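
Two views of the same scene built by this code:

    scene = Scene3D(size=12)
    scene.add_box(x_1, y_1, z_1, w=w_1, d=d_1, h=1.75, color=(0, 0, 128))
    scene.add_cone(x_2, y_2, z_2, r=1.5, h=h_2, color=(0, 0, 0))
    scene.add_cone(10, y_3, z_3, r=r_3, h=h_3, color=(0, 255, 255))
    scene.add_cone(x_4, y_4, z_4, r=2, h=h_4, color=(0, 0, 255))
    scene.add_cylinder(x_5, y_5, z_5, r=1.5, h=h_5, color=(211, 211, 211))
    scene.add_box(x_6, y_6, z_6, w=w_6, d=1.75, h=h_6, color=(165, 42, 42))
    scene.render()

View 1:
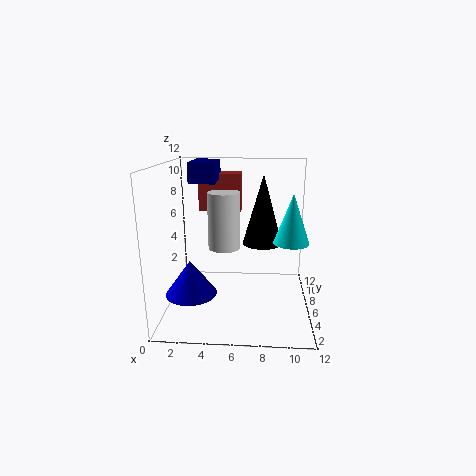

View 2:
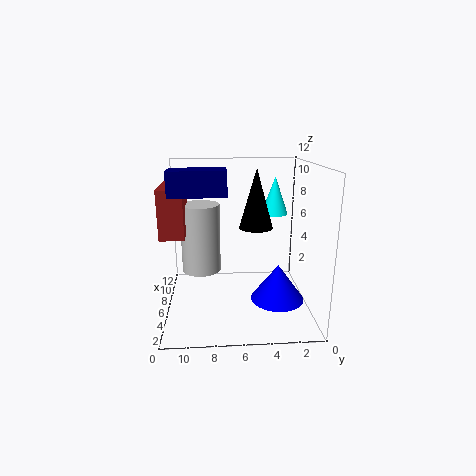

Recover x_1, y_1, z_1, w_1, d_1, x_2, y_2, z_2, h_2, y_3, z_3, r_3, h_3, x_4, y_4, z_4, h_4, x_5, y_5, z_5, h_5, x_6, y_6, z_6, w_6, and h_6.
x_1 = 1.75, y_1 = 7, z_1 = 10.25, w_1 = 2.25, d_1 = 4, x_2 = 8, y_2 = 4.25, z_2 = 6.25, h_2 = 5.25, y_3 = 2.25, z_3 = 7, r_3 = 1.25, h_3 = 3.5, x_4 = 2.5, y_4 = 3.25, z_4 = 2.25, h_4 = 2.75, x_5 = 4.5, y_5 = 9, z_5 = 4, h_5 = 5.25, x_6 = 2, y_6 = 10, z_6 = 7.25, w_6 = 4, h_6 = 3.5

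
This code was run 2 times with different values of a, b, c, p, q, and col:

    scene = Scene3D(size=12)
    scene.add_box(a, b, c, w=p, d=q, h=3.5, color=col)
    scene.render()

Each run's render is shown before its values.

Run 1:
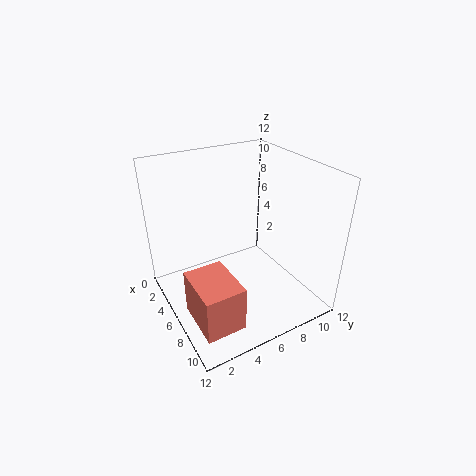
a = 7.5, b = 0.5, c = 2, p = 4, q = 3, col = 'salmon'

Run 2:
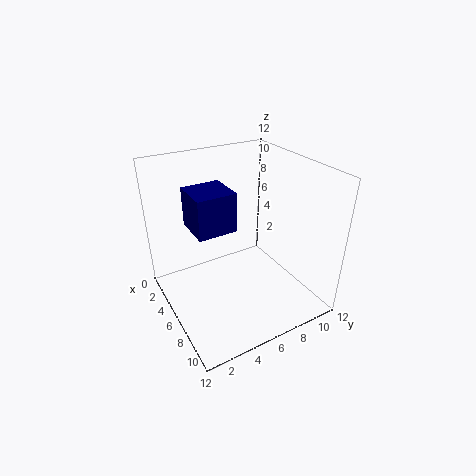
a = 1.5, b = 3, c = 6, p = 3.5, q = 3.5, col = 'navy'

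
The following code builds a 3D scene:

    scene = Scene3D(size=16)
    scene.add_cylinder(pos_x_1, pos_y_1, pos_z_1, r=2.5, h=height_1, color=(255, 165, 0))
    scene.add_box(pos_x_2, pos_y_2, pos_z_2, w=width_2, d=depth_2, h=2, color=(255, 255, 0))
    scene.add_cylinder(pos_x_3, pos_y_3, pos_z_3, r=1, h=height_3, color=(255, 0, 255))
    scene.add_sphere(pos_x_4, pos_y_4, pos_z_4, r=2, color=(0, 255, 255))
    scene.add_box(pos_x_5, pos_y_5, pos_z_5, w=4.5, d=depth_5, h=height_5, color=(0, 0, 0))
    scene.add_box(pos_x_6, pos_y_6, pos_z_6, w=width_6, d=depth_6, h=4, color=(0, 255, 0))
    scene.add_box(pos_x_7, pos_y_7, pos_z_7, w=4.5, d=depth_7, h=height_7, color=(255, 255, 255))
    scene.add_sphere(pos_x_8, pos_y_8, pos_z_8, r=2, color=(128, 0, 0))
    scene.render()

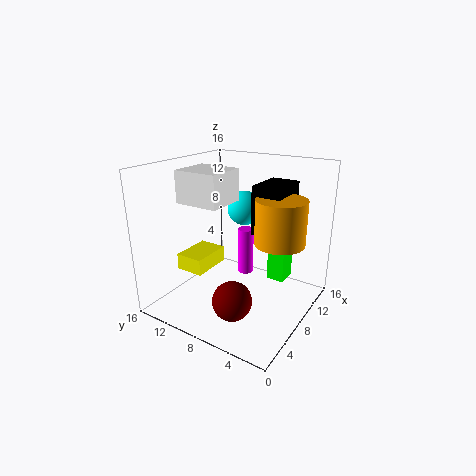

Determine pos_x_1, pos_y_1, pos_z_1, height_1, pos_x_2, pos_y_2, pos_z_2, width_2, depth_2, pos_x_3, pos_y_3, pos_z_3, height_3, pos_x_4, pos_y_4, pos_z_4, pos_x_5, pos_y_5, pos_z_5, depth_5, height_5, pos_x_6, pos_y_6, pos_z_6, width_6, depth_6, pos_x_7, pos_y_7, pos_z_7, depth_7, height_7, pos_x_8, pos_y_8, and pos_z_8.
pos_x_1 = 7
pos_y_1 = 2.5
pos_z_1 = 9
height_1 = 4.5
pos_x_2 = 6.5
pos_y_2 = 12.5
pos_z_2 = 2.5
width_2 = 5
depth_2 = 3.5
pos_x_3 = 13
pos_y_3 = 10
pos_z_3 = 1
height_3 = 6
pos_x_4 = 11
pos_y_4 = 9
pos_z_4 = 10.5
pos_x_5 = 6.5
pos_y_5 = 2.5
pos_z_5 = 9.5
depth_5 = 3
height_5 = 5
pos_x_6 = 10.5
pos_y_6 = 3.5
pos_z_6 = 2.5
width_6 = 2.5
depth_6 = 2
pos_x_7 = 4.5
pos_y_7 = 8.5
pos_z_7 = 12
depth_7 = 5
height_7 = 3.5
pos_x_8 = 3
pos_y_8 = 5.5
pos_z_8 = 3.5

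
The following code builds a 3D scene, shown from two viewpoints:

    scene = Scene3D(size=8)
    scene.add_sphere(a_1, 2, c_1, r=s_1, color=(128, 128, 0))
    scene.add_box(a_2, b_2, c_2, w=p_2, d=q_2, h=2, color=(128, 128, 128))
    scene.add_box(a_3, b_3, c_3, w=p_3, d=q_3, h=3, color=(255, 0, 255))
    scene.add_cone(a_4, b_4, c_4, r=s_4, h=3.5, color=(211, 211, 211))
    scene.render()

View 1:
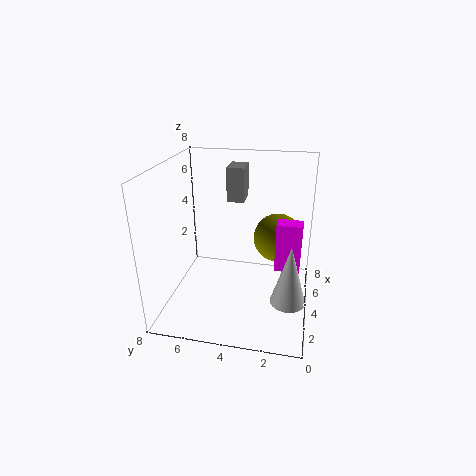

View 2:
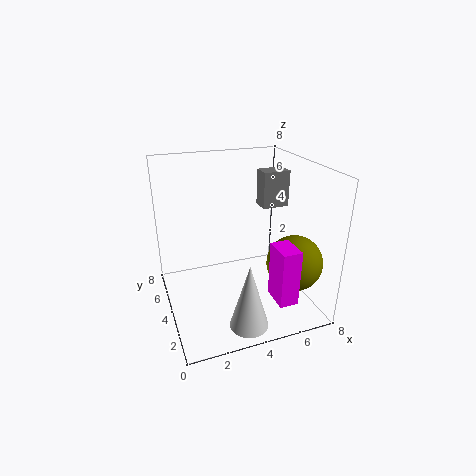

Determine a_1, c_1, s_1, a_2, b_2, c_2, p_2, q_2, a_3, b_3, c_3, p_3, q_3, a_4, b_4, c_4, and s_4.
a_1 = 6.5, c_1 = 3, s_1 = 1.5, a_2 = 5.5, b_2 = 4, c_2 = 5.5, p_2 = 1.5, q_2 = 1, a_3 = 5, b_3 = 0.5, c_3 = 1.5, p_3 = 1, q_3 = 1.5, a_4 = 3.5, b_4 = 1, c_4 = 0.5, s_4 = 1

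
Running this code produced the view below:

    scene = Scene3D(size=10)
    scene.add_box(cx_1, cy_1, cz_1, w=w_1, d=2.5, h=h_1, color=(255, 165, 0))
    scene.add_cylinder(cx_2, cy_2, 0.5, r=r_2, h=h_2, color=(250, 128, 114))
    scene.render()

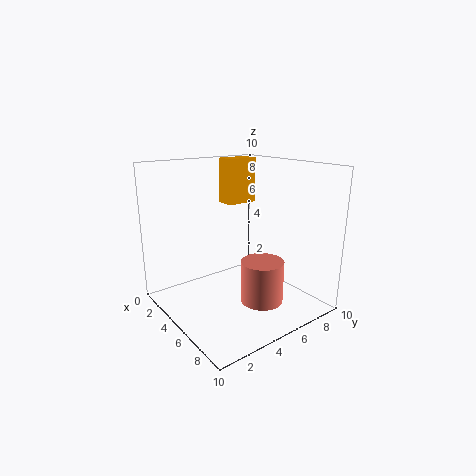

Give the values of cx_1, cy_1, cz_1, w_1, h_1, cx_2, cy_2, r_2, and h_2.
cx_1 = 0.5
cy_1 = 6.5
cz_1 = 6.5
w_1 = 1.5
h_1 = 3.5
cx_2 = 6.5
cy_2 = 6
r_2 = 1.5
h_2 = 3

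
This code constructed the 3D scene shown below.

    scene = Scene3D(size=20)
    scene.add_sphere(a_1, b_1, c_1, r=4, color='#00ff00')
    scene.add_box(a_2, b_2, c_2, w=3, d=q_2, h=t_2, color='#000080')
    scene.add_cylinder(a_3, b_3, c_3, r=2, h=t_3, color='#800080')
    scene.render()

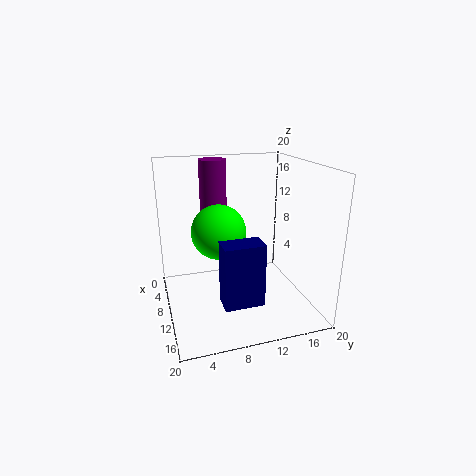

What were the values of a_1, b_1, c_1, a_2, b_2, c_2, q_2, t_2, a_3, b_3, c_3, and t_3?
a_1 = 7, b_1 = 8, c_1 = 10, a_2 = 15, b_2 = 6, c_2 = 4, q_2 = 5, t_2 = 8, a_3 = 4, b_3 = 8, c_3 = 12, t_3 = 8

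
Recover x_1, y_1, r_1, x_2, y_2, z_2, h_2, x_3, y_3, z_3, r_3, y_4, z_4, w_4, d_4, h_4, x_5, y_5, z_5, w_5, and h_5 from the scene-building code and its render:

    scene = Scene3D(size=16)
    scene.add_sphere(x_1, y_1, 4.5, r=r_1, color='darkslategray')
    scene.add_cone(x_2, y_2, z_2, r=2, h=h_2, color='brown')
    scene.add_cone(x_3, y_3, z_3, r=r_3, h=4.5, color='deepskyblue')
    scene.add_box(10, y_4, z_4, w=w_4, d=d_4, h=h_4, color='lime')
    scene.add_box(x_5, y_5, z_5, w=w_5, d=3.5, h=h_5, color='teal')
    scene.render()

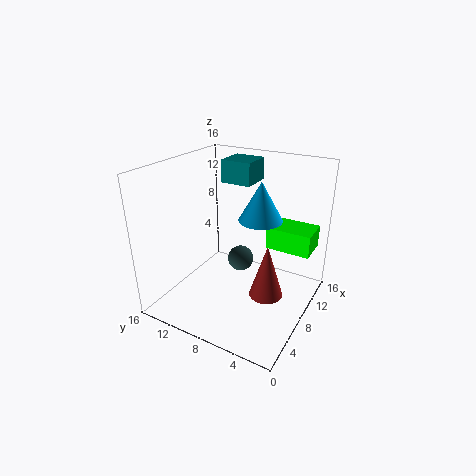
x_1 = 9.5
y_1 = 8.5
r_1 = 1.5
x_2 = 9.5
y_2 = 5
z_2 = 0.5
h_2 = 6.5
x_3 = 10.5
y_3 = 6.5
z_3 = 9.5
r_3 = 2.5
y_4 = 0.5
z_4 = 6.5
w_4 = 3.5
d_4 = 5
h_4 = 2.5
x_5 = 9.5
y_5 = 7.5
z_5 = 13.5
w_5 = 3.5
h_5 = 2.5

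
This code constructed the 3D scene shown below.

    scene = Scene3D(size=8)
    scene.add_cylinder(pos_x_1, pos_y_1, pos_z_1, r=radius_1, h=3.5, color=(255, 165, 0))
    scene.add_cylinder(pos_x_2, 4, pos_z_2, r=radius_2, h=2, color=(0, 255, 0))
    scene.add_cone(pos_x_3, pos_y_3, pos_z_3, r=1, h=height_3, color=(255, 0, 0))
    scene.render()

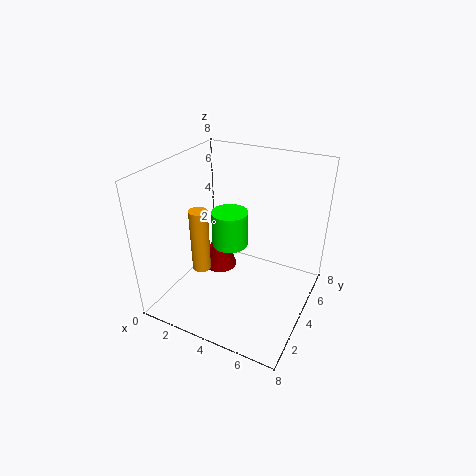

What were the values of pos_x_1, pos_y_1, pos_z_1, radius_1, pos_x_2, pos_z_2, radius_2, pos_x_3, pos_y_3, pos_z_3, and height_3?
pos_x_1 = 2.5, pos_y_1 = 2.5, pos_z_1 = 2.5, radius_1 = 0.5, pos_x_2 = 3.5, pos_z_2 = 3.5, radius_2 = 1, pos_x_3 = 2.5, pos_y_3 = 4.5, pos_z_3 = 1.5, height_3 = 3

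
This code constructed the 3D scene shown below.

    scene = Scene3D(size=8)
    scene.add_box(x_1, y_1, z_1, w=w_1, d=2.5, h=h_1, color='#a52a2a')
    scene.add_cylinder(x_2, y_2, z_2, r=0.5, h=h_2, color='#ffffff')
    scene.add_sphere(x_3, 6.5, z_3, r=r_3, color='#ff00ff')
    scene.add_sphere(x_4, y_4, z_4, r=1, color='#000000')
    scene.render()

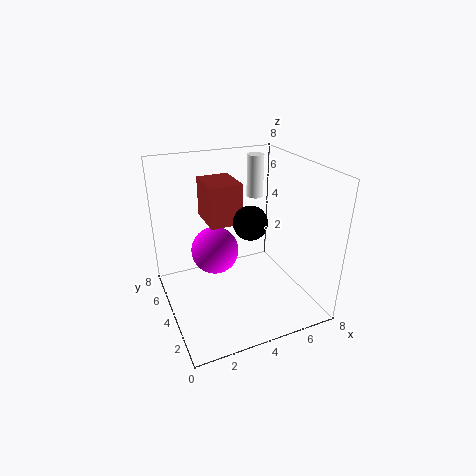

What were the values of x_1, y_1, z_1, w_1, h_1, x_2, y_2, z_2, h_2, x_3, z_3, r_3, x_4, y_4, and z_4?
x_1 = 3
y_1 = 5.5
z_1 = 4
w_1 = 2
h_1 = 2.5
x_2 = 6
y_2 = 6
z_2 = 5.5
h_2 = 2.5
x_3 = 3.5
z_3 = 2
r_3 = 1.5
x_4 = 5
y_4 = 4.5
z_4 = 4.5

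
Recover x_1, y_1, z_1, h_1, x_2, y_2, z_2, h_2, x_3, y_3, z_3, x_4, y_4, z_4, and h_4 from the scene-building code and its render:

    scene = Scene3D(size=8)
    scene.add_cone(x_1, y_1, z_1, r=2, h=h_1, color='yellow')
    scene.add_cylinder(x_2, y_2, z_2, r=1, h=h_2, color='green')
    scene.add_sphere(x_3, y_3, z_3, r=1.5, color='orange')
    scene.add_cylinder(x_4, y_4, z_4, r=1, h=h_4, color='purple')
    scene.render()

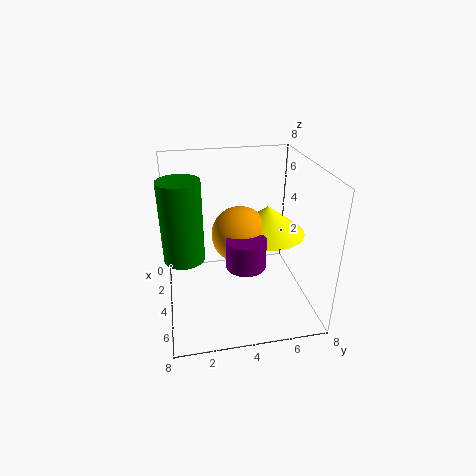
x_1 = 4.5
y_1 = 5.5
z_1 = 4.5
h_1 = 1.5
x_2 = 5.5
y_2 = 1
z_2 = 4
h_2 = 4
x_3 = 4.5
y_3 = 4
z_3 = 4.5
x_4 = 6
y_4 = 4
z_4 = 3.5
h_4 = 1.5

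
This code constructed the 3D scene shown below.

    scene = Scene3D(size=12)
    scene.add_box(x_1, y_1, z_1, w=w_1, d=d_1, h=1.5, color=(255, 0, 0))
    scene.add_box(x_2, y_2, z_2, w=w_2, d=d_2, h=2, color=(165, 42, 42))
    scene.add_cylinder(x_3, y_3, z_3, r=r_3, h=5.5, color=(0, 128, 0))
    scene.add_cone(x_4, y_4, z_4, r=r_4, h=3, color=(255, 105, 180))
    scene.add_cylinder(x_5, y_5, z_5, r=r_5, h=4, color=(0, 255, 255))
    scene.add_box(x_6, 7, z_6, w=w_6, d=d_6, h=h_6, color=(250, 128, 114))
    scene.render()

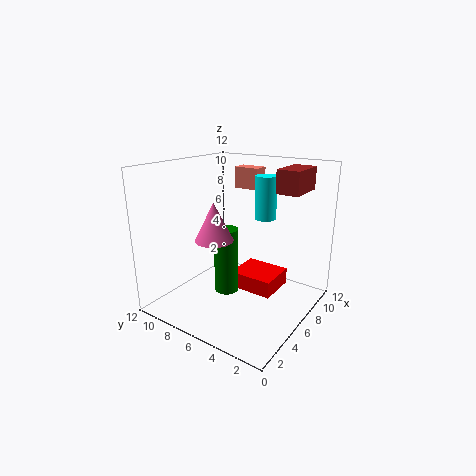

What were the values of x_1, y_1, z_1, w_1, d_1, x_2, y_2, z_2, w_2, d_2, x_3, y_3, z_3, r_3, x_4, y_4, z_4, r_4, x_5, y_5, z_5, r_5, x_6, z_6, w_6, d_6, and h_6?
x_1 = 7; y_1 = 3.5; z_1 = 0.5; w_1 = 3.5; d_1 = 4; x_2 = 8.5; y_2 = 2; z_2 = 9.5; w_2 = 3.5; d_2 = 2; x_3 = 5; y_3 = 6.5; z_3 = 1.5; r_3 = 1; x_4 = 3.5; y_4 = 6.5; z_4 = 6.5; r_4 = 1.5; x_5 = 10.5; y_5 = 6; z_5 = 6.5; r_5 = 1; x_6 = 10.5; z_6 = 9; w_6 = 1.5; d_6 = 2.5; h_6 = 2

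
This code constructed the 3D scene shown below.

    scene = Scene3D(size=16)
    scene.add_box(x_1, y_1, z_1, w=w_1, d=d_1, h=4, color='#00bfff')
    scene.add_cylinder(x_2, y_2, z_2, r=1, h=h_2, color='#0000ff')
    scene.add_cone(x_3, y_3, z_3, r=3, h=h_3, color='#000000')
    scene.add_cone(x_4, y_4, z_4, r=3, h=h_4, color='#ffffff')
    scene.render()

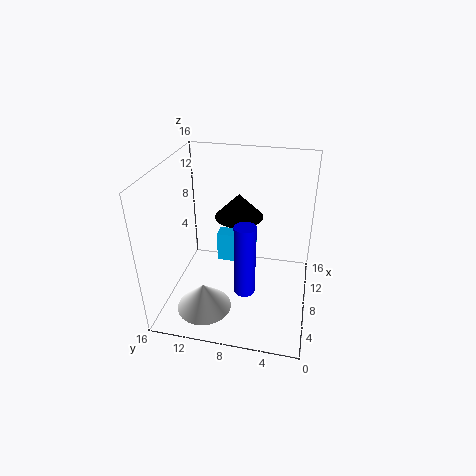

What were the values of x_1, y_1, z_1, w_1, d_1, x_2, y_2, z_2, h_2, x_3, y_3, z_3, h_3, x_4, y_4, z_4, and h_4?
x_1 = 13
y_1 = 7
z_1 = 1
w_1 = 2
d_1 = 5
x_2 = 2
y_2 = 6
z_2 = 6
h_2 = 7
x_3 = 13
y_3 = 9
z_3 = 8
h_3 = 3
x_4 = 4
y_4 = 11
z_4 = 1
h_4 = 3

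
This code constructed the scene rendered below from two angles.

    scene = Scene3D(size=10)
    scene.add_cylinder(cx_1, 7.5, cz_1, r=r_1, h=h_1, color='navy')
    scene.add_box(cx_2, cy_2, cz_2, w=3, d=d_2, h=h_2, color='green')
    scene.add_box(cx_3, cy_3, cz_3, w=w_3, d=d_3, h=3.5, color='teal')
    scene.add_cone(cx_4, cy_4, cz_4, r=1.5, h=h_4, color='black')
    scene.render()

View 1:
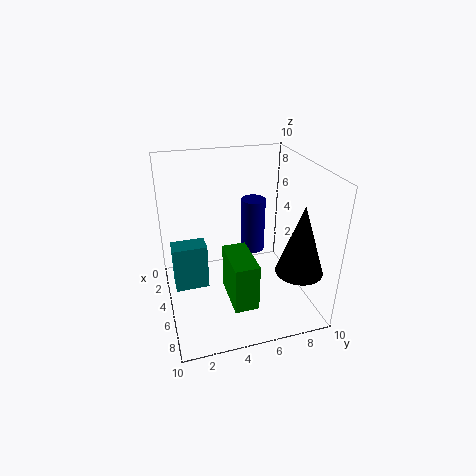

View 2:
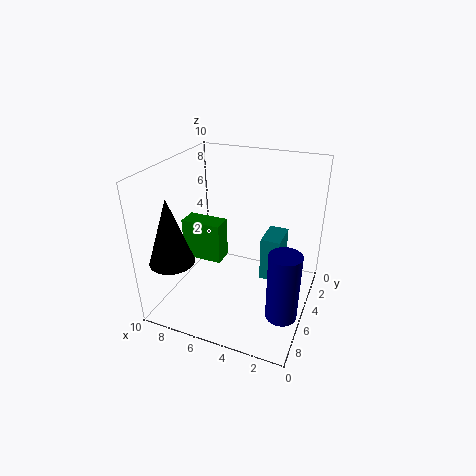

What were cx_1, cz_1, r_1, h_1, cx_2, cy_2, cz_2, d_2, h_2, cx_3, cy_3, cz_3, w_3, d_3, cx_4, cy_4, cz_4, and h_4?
cx_1 = 1; cz_1 = 1.5; r_1 = 1; h_1 = 4.5; cx_2 = 6.5; cy_2 = 3.5; cz_2 = 2.5; d_2 = 1.5; h_2 = 3; cx_3 = 2.5; cy_3 = 0.5; cz_3 = 0.5; w_3 = 1.5; d_3 = 2.5; cx_4 = 8.5; cy_4 = 8; cz_4 = 4; h_4 = 4.5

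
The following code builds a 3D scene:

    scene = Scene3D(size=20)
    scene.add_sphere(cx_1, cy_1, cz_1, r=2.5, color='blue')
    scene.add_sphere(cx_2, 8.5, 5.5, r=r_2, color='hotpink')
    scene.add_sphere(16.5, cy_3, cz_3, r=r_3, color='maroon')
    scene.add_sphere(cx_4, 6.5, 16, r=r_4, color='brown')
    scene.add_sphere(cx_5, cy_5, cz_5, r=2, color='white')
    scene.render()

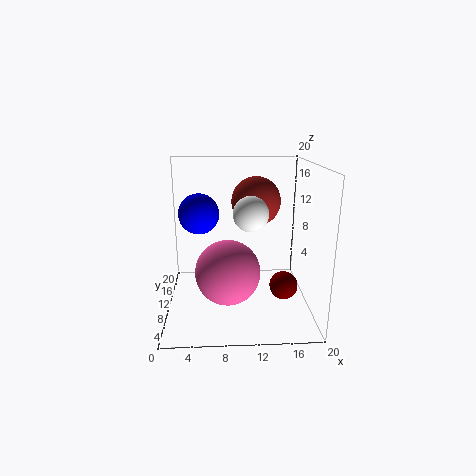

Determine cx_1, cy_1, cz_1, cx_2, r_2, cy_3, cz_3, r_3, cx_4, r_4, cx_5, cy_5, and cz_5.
cx_1 = 5
cy_1 = 6.5
cz_1 = 14.5
cx_2 = 8.5
r_2 = 4.5
cy_3 = 9
cz_3 = 3
r_3 = 2
cx_4 = 12
r_4 = 3
cx_5 = 11
cy_5 = 2.5
cz_5 = 15.5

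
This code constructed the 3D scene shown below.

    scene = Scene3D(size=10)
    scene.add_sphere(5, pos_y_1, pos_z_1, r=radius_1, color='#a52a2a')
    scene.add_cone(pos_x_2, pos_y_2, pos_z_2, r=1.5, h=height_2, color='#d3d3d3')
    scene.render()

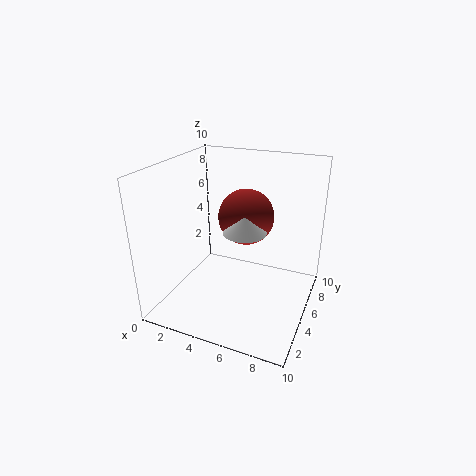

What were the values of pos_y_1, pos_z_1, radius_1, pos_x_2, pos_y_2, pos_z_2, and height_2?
pos_y_1 = 6.5; pos_z_1 = 6; radius_1 = 2; pos_x_2 = 5.5; pos_y_2 = 5; pos_z_2 = 5.5; height_2 = 1.5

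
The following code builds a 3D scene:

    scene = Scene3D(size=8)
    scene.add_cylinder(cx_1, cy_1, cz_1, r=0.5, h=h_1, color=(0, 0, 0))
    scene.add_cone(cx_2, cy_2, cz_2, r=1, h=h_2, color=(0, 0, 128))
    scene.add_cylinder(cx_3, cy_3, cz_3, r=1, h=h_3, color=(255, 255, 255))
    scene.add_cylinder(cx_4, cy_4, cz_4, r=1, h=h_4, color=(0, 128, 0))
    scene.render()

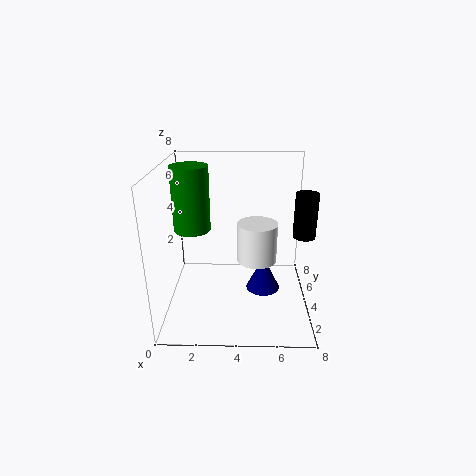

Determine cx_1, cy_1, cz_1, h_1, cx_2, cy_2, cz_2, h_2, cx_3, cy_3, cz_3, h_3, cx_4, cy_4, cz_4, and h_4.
cx_1 = 7; cy_1 = 1; cz_1 = 5.5; h_1 = 2; cx_2 = 5.5; cy_2 = 4.5; cz_2 = 0.5; h_2 = 2; cx_3 = 5; cy_3 = 2.5; cz_3 = 3.5; h_3 = 2; cx_4 = 1.5; cy_4 = 4; cz_4 = 4.5; h_4 = 3.5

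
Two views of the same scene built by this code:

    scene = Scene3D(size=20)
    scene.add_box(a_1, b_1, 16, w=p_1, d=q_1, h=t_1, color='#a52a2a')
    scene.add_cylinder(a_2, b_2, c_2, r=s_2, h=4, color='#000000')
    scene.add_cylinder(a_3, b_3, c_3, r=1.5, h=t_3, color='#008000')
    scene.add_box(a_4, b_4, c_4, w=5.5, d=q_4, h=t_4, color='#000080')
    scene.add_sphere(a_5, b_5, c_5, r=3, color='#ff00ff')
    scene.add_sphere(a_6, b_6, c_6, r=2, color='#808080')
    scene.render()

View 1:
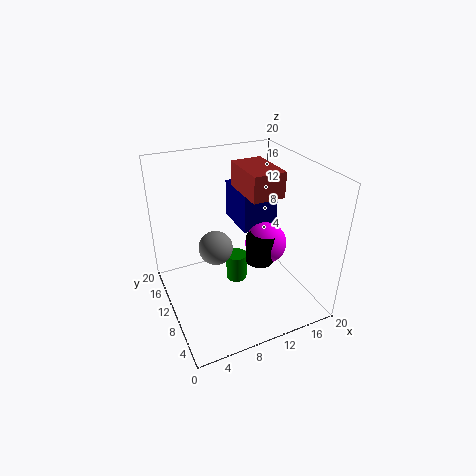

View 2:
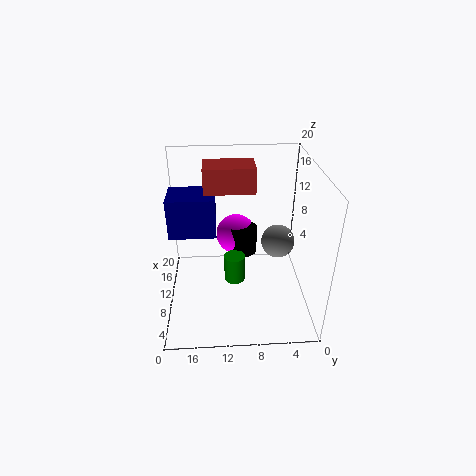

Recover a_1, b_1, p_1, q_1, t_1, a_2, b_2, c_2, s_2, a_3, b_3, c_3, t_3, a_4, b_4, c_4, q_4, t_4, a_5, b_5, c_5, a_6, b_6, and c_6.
a_1 = 11; b_1 = 7.5; p_1 = 4.5; q_1 = 7; t_1 = 3.5; a_2 = 13; b_2 = 9; c_2 = 6; s_2 = 2; a_3 = 10; b_3 = 10.5; c_3 = 3; t_3 = 4; a_4 = 12.5; b_4 = 13; c_4 = 8.5; q_4 = 7; t_4 = 6; a_5 = 14.5; b_5 = 10; c_5 = 8; a_6 = 5; b_6 = 5.5; c_6 = 12.5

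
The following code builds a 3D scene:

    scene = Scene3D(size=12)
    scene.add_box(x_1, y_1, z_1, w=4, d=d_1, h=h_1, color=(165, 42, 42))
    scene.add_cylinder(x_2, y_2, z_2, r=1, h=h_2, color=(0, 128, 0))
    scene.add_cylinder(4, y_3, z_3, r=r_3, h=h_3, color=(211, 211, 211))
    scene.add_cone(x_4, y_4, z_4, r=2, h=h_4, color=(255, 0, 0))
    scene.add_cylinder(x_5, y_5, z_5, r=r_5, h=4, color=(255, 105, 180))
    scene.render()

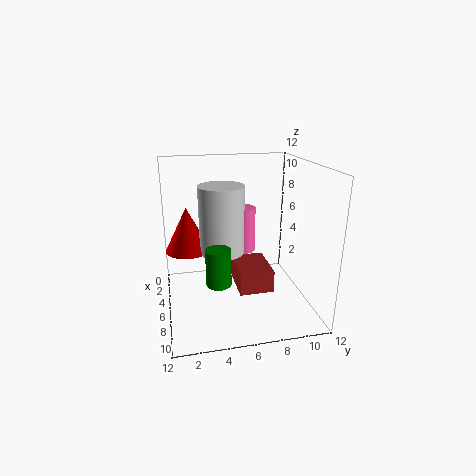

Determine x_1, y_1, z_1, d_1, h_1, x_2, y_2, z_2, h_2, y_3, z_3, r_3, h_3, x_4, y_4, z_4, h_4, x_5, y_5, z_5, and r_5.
x_1 = 3; y_1 = 6; z_1 = 1; d_1 = 3; h_1 = 2; x_2 = 8; y_2 = 4; z_2 = 3; h_2 = 3; y_3 = 5; z_3 = 4; r_3 = 2; h_3 = 6; x_4 = 3; y_4 = 2; z_4 = 4; h_4 = 4; x_5 = 4; y_5 = 7; z_5 = 4; r_5 = 1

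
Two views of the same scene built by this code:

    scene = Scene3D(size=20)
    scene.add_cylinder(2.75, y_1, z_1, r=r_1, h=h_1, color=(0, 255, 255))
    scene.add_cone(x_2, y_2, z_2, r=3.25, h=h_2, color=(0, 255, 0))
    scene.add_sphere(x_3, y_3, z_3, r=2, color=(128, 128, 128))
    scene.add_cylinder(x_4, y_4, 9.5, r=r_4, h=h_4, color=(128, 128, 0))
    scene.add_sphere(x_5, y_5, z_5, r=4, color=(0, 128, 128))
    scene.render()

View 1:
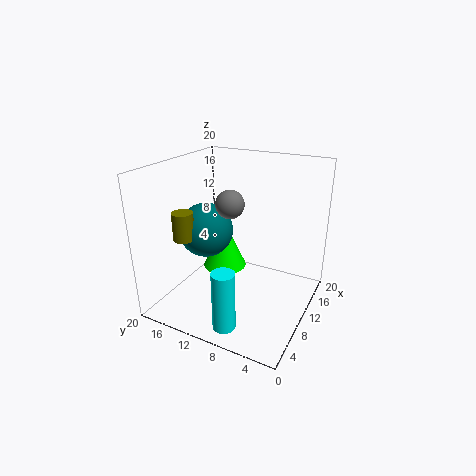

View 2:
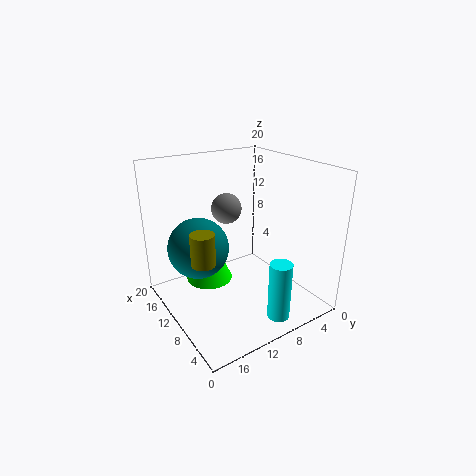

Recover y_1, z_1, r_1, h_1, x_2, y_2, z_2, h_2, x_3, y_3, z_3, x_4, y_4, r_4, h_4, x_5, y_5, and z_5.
y_1 = 8.25; z_1 = 0.75; r_1 = 1.5; h_1 = 8; x_2 = 12.25; y_2 = 13.5; z_2 = 3.75; h_2 = 7.25; x_3 = 10.5; y_3 = 11.5; z_3 = 14.5; x_4 = 7; y_4 = 17; r_4 = 1.5; h_4 = 4; x_5 = 10.75; y_5 = 15.75; z_5 = 9.75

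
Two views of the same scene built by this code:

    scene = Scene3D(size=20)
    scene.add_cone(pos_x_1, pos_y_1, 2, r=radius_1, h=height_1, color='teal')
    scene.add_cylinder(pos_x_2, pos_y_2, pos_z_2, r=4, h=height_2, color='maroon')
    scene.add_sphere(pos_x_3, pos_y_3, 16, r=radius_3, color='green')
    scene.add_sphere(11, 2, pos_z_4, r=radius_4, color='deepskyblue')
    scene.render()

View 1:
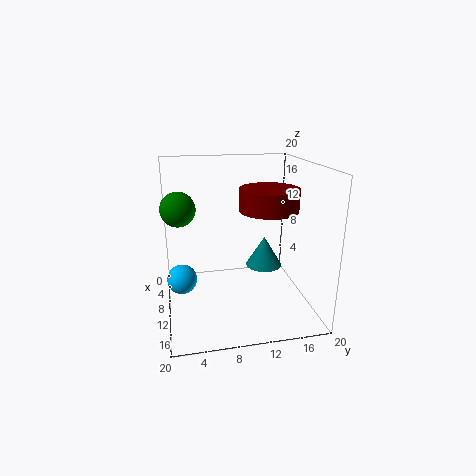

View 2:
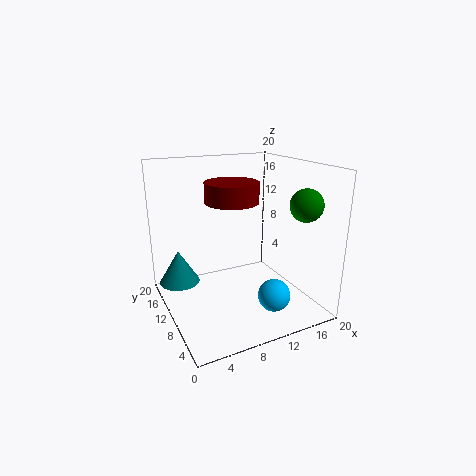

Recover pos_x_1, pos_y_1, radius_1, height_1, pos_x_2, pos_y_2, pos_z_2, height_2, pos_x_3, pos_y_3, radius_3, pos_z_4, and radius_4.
pos_x_1 = 3
pos_y_1 = 16
radius_1 = 3
height_1 = 5
pos_x_2 = 11
pos_y_2 = 14
pos_z_2 = 14
height_2 = 3
pos_x_3 = 15
pos_y_3 = 2
radius_3 = 2
pos_z_4 = 5
radius_4 = 2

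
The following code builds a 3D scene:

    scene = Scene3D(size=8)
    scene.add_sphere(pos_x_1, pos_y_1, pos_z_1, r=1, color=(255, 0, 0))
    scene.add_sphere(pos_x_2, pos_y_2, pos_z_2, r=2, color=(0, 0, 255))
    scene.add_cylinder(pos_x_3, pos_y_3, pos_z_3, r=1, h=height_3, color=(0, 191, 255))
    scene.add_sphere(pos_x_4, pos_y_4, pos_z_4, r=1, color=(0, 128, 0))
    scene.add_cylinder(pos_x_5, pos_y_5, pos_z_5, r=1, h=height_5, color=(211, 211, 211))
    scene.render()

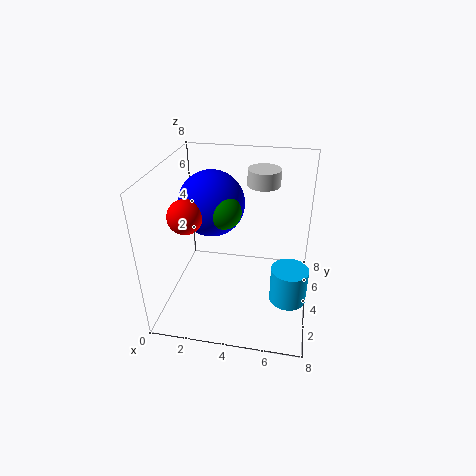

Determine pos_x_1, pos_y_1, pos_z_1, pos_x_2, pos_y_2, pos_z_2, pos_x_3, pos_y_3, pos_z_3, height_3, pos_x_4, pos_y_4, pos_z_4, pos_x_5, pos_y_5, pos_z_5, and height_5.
pos_x_1 = 1
pos_y_1 = 4
pos_z_1 = 5
pos_x_2 = 2
pos_y_2 = 6
pos_z_2 = 5
pos_x_3 = 7
pos_y_3 = 3
pos_z_3 = 1
height_3 = 2
pos_x_4 = 3
pos_y_4 = 5
pos_z_4 = 5
pos_x_5 = 5
pos_y_5 = 7
pos_z_5 = 6
height_5 = 1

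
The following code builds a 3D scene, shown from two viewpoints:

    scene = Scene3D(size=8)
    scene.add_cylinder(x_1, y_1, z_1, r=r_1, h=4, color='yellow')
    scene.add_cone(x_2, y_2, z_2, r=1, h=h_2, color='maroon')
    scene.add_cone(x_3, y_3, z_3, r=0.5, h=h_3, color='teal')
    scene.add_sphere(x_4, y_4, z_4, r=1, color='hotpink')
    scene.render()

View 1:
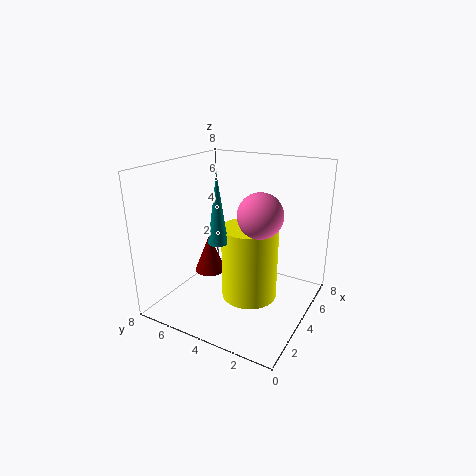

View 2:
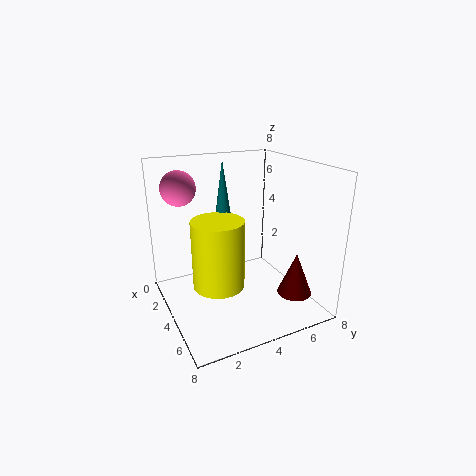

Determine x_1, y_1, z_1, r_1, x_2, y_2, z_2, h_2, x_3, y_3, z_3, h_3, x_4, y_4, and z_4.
x_1 = 3.5
y_1 = 3
z_1 = 1
r_1 = 1.5
x_2 = 5.5
y_2 = 7
z_2 = 0.5
h_2 = 2.5
x_3 = 2
y_3 = 4
z_3 = 4.5
h_3 = 3.5
x_4 = 1.5
y_4 = 1.5
z_4 = 6.5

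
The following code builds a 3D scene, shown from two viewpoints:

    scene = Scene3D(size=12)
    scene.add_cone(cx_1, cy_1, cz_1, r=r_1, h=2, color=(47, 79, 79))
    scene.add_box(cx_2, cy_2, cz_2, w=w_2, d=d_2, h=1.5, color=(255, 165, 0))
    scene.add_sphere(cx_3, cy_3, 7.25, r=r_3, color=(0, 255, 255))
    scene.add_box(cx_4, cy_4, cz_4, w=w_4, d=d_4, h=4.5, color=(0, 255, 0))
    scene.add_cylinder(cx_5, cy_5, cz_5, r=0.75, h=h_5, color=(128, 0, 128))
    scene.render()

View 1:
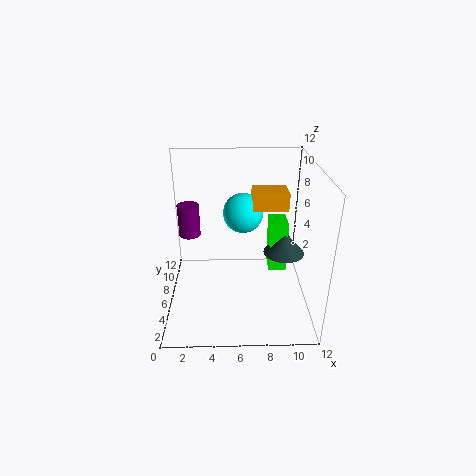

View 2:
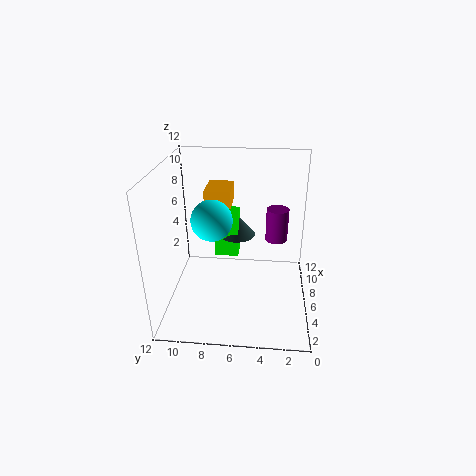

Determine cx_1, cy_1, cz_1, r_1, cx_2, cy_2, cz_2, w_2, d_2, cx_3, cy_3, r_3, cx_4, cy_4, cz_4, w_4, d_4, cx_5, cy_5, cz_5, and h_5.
cx_1 = 10, cy_1 = 6.5, cz_1 = 4.25, r_1 = 1.75, cx_2 = 7.25, cy_2 = 6.75, cz_2 = 8, w_2 = 3, d_2 = 2.25, cx_3 = 6.5, cy_3 = 8.25, r_3 = 1.75, cx_4 = 8.75, cy_4 = 6.25, cz_4 = 2.5, w_4 = 1.5, d_4 = 2.25, cx_5 = 2.5, cy_5 = 3, cz_5 = 8, h_5 = 2.25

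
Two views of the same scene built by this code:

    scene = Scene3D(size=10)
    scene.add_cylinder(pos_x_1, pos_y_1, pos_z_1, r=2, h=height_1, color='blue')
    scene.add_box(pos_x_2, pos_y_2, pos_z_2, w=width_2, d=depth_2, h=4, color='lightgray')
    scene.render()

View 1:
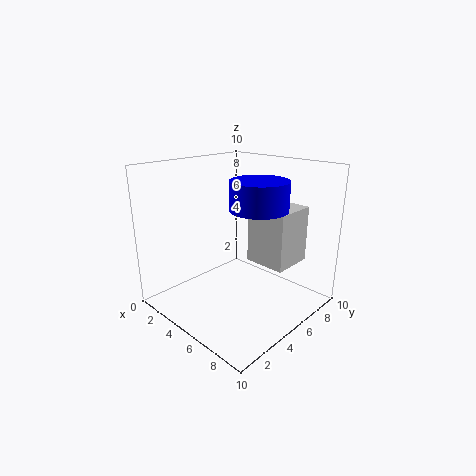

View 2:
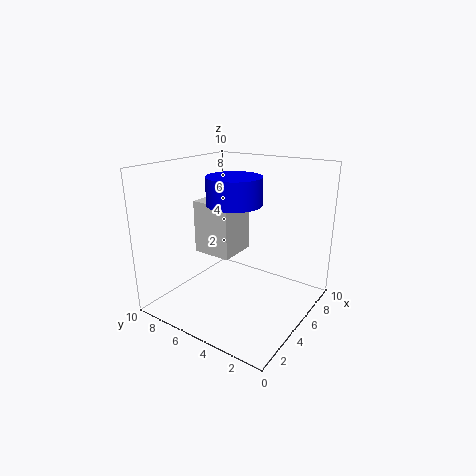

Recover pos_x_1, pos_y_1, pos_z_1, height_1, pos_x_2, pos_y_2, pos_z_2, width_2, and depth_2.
pos_x_1 = 6
pos_y_1 = 6
pos_z_1 = 7
height_1 = 2
pos_x_2 = 5
pos_y_2 = 6
pos_z_2 = 3
width_2 = 3
depth_2 = 3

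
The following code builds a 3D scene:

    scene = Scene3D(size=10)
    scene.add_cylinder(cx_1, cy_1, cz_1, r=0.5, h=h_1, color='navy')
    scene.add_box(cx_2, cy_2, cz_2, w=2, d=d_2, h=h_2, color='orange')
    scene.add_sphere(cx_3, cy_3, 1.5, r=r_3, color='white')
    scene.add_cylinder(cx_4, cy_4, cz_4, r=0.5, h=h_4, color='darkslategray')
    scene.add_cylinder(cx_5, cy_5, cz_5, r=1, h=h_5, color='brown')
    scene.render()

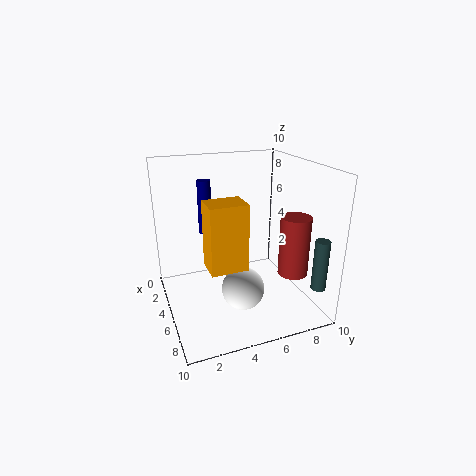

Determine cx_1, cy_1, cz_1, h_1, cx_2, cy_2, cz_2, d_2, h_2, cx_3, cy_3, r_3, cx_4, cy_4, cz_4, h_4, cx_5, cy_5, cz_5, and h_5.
cx_1 = 2
cy_1 = 3.5
cz_1 = 4.5
h_1 = 4
cx_2 = 5
cy_2 = 2.5
cz_2 = 3.5
d_2 = 2.5
h_2 = 4.5
cx_3 = 6
cy_3 = 5
r_3 = 1.5
cx_4 = 8.5
cy_4 = 9.5
cz_4 = 2
h_4 = 3.5
cx_5 = 7.5
cy_5 = 8
cz_5 = 3
h_5 = 4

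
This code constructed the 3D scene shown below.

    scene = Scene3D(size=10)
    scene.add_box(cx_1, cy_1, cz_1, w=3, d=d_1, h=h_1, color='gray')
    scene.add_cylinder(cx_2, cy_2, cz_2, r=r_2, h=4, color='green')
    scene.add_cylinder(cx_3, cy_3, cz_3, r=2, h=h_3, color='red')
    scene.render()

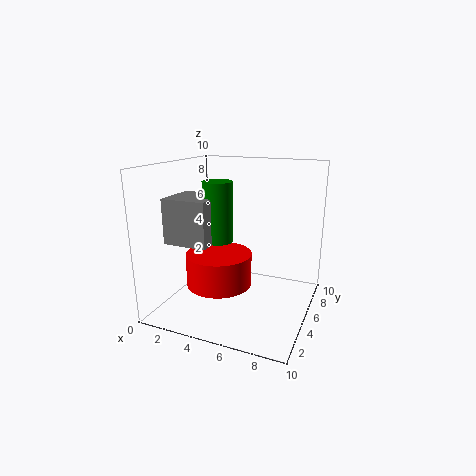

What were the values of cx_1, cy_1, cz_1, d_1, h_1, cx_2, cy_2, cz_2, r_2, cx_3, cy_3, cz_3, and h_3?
cx_1 = 1
cy_1 = 2
cz_1 = 5
d_1 = 3
h_1 = 3
cx_2 = 4
cy_2 = 4
cz_2 = 5
r_2 = 1
cx_3 = 5
cy_3 = 2
cz_3 = 3
h_3 = 2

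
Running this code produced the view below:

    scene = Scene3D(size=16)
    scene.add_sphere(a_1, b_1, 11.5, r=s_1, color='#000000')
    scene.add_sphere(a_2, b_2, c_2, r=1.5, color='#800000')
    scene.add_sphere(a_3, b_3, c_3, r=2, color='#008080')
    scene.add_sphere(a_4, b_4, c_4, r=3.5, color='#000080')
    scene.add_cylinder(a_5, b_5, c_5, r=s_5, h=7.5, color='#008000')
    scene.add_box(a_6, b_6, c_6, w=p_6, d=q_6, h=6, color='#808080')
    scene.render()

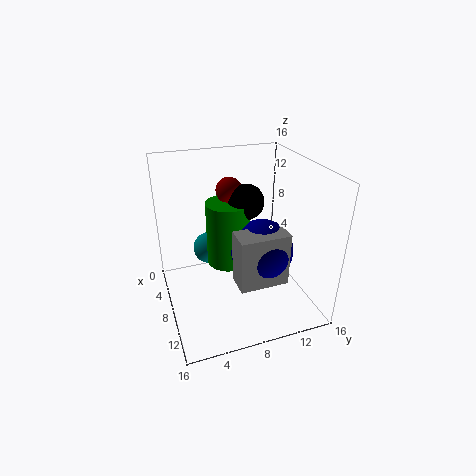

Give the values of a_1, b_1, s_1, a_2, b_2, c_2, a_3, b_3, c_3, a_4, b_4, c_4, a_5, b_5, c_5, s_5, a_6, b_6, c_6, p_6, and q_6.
a_1 = 6.5, b_1 = 9.5, s_1 = 2, a_2 = 5, b_2 = 8, c_2 = 12.5, a_3 = 2.5, b_3 = 6, c_3 = 4, a_4 = 9, b_4 = 10.5, c_4 = 6.5, a_5 = 6, b_5 = 7.5, c_5 = 4, s_5 = 2.5, a_6 = 9, b_6 = 7, c_6 = 3.5, p_6 = 3, q_6 = 5.5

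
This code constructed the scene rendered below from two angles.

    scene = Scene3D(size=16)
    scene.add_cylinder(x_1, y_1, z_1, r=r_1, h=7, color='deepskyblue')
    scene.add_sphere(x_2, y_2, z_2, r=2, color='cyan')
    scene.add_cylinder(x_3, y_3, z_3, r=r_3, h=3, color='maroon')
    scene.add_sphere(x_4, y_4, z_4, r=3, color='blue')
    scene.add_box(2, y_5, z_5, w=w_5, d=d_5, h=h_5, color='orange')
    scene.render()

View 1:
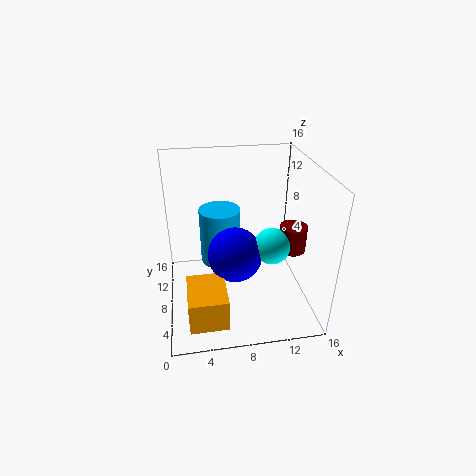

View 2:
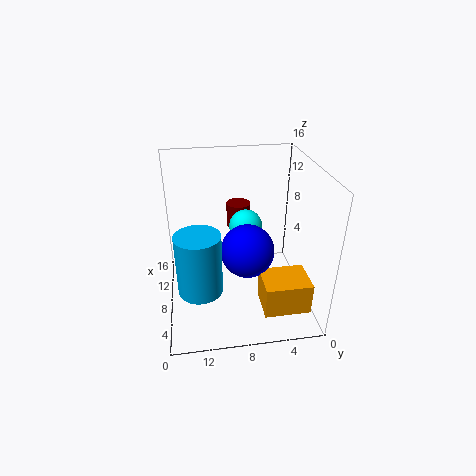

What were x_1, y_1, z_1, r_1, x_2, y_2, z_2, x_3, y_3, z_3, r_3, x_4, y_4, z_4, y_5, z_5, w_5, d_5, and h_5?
x_1 = 6.5; y_1 = 12.5; z_1 = 2.5; r_1 = 2.5; x_2 = 11.5; y_2 = 6.5; z_2 = 7.5; x_3 = 14; y_3 = 7; z_3 = 6.5; r_3 = 1.5; x_4 = 7.5; y_4 = 7; z_4 = 6.5; y_5 = 1; z_5 = 1.5; w_5 = 4; d_5 = 5; h_5 = 3.5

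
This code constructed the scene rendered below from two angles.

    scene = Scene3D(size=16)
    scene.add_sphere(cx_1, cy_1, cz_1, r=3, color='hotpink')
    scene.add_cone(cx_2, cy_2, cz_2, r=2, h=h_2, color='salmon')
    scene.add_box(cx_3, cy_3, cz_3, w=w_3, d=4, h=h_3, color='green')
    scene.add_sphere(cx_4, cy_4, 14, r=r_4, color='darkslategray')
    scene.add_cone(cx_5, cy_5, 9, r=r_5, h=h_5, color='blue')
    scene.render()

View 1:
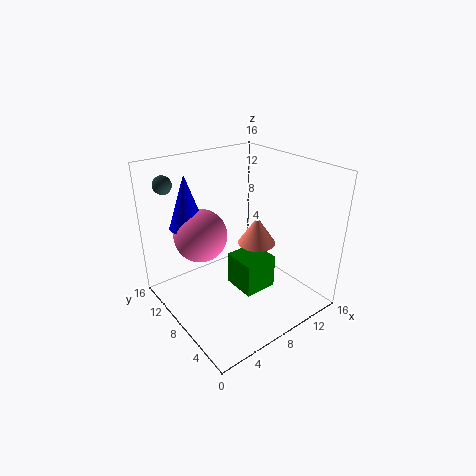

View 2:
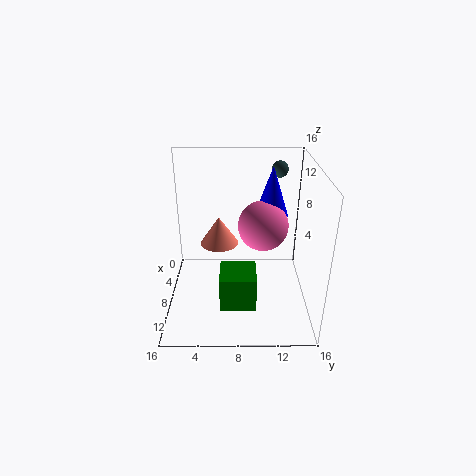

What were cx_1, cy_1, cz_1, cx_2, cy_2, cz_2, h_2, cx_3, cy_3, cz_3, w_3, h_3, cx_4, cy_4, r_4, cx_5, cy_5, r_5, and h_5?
cx_1 = 5; cy_1 = 11; cz_1 = 8; cx_2 = 9; cy_2 = 6; cz_2 = 8; h_2 = 3; cx_3 = 8; cy_3 = 6; cz_3 = 1; w_3 = 4; h_3 = 4; cx_4 = 2; cy_4 = 13; r_4 = 1; cx_5 = 4; cy_5 = 12; r_5 = 2; h_5 = 6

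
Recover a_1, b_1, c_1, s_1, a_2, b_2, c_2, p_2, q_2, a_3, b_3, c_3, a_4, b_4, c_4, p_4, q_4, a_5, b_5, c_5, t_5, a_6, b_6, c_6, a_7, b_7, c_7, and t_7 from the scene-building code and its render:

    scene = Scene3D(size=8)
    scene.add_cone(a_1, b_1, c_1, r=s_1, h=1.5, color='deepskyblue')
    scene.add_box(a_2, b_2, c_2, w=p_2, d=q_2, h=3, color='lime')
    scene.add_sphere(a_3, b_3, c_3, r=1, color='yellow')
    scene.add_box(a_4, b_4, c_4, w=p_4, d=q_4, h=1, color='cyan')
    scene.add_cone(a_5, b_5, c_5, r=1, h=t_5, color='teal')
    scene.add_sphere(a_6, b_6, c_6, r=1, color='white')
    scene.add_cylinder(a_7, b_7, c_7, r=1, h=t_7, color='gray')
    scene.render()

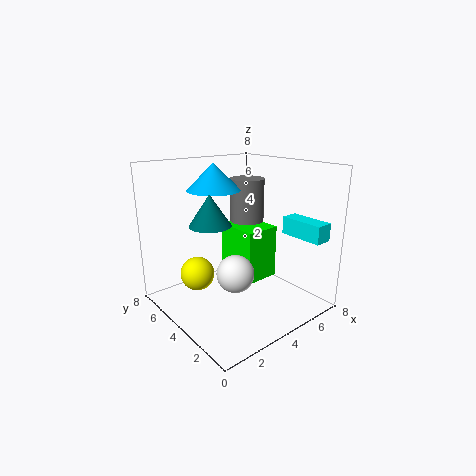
a_1 = 3.5; b_1 = 5.5; c_1 = 6.5; s_1 = 1.5; a_2 = 4; b_2 = 3; c_2 = 1.5; p_2 = 2; q_2 = 2.5; a_3 = 2.5; b_3 = 6; c_3 = 1.5; a_4 = 6.5; b_4 = 0.5; c_4 = 4; p_4 = 1; q_4 = 2.5; a_5 = 1.5; b_5 = 3; c_5 = 5.5; t_5 = 1.5; a_6 = 3; b_6 = 3; c_6 = 2.5; a_7 = 5.5; b_7 = 5; c_7 = 4.5; t_7 = 2.5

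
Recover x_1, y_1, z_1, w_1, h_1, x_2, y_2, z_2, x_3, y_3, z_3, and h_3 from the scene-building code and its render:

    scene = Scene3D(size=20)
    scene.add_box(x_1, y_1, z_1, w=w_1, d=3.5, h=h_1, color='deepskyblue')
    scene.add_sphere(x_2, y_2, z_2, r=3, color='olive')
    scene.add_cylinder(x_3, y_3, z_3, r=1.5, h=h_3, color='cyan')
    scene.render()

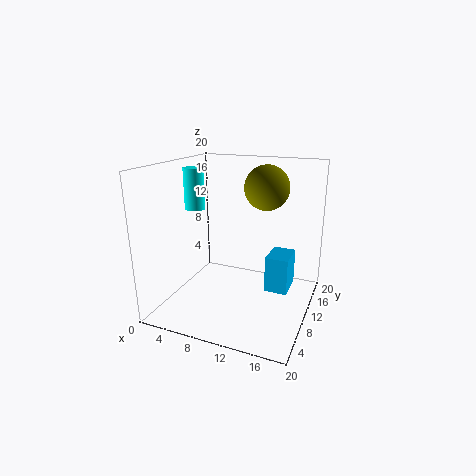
x_1 = 16.5, y_1 = 2, z_1 = 7.5, w_1 = 2.5, h_1 = 4, x_2 = 13.5, y_2 = 11.5, z_2 = 17, x_3 = 2.5, y_3 = 11.5, z_3 = 13, h_3 = 6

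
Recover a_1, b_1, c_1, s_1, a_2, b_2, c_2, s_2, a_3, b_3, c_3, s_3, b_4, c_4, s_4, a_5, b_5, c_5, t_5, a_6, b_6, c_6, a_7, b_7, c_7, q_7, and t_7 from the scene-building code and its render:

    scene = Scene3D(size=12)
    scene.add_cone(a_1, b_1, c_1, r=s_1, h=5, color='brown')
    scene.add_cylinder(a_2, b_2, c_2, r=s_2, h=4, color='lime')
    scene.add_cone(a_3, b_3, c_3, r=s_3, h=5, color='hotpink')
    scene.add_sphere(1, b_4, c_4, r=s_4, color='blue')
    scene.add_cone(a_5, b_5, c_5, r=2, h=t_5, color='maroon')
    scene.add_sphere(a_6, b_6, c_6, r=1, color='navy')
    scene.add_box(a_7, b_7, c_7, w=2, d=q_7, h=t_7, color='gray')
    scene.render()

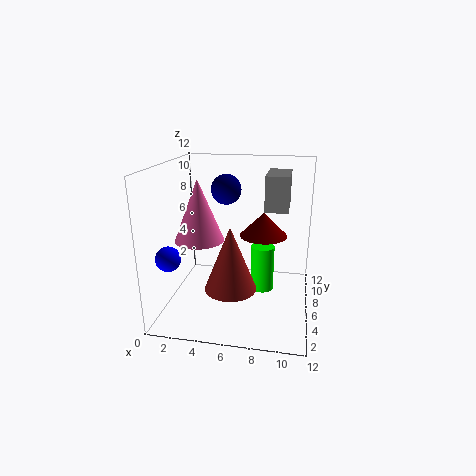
a_1 = 6; b_1 = 3; c_1 = 3; s_1 = 2; a_2 = 8; b_2 = 7; c_2 = 1; s_2 = 1; a_3 = 3; b_3 = 5; c_3 = 6; s_3 = 2; b_4 = 3; c_4 = 5; s_4 = 1; a_5 = 8; b_5 = 7; c_5 = 6; t_5 = 2; a_6 = 6; b_6 = 2; c_6 = 11; a_7 = 8; b_7 = 7; c_7 = 8; q_7 = 4; t_7 = 3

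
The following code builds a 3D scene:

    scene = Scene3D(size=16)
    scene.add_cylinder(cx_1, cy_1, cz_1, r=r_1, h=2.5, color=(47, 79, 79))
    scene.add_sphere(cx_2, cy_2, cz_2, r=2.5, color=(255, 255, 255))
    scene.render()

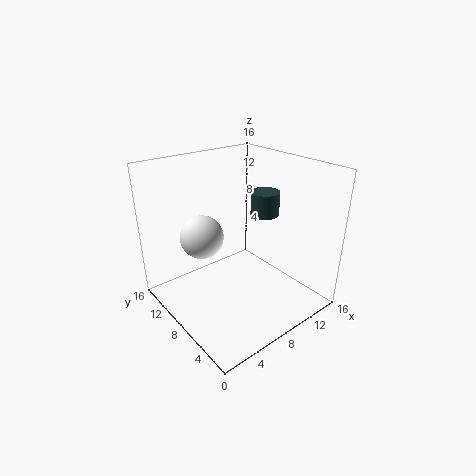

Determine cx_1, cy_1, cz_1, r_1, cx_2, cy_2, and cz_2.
cx_1 = 10
cy_1 = 6
cz_1 = 11
r_1 = 1.5
cx_2 = 5.5
cy_2 = 11.5
cz_2 = 7.5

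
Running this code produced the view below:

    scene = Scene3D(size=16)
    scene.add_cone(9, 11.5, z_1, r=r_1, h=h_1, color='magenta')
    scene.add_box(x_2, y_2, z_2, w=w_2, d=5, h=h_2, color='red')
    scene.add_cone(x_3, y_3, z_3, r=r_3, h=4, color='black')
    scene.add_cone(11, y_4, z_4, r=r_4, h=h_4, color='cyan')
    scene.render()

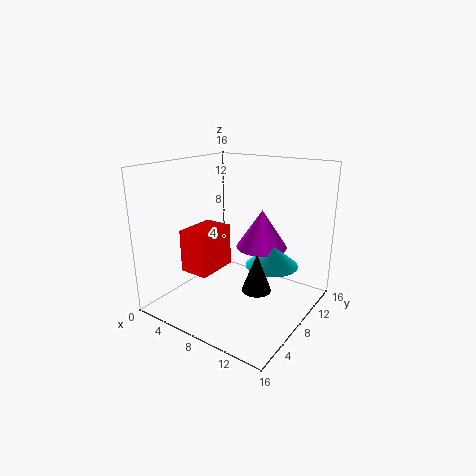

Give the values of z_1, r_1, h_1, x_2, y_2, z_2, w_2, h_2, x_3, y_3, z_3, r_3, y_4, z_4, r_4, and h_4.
z_1 = 6, r_1 = 3, h_1 = 4.5, x_2 = 2, y_2 = 5, z_2 = 3.5, w_2 = 3.5, h_2 = 5, x_3 = 12, y_3 = 5.5, z_3 = 4, r_3 = 1.5, y_4 = 10.5, z_4 = 4.5, r_4 = 3, h_4 = 2.5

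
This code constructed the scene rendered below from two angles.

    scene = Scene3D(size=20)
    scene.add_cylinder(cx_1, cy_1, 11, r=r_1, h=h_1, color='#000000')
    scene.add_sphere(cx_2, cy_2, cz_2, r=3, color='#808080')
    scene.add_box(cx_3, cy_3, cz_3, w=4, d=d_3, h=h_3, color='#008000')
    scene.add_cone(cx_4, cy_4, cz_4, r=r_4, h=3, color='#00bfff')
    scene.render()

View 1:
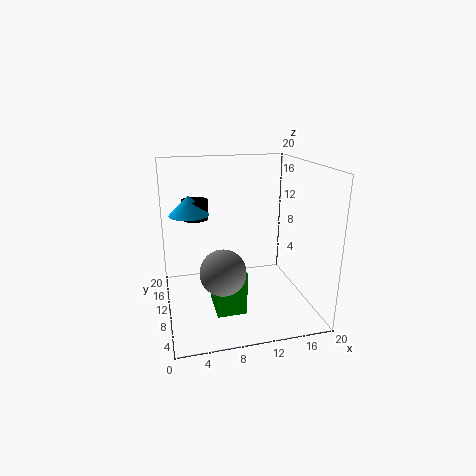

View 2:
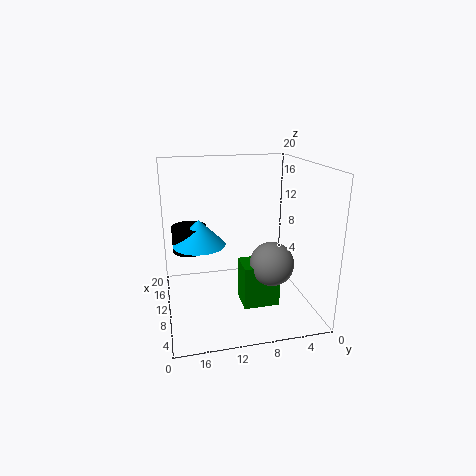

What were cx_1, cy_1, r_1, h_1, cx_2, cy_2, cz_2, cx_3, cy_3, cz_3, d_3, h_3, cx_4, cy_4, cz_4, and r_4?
cx_1 = 5; cy_1 = 17; r_1 = 2; h_1 = 3; cx_2 = 7; cy_2 = 6; cz_2 = 7; cx_3 = 6; cy_3 = 5; cz_3 = 1; d_3 = 5; h_3 = 6; cx_4 = 4; cy_4 = 16; cz_4 = 12; r_4 = 3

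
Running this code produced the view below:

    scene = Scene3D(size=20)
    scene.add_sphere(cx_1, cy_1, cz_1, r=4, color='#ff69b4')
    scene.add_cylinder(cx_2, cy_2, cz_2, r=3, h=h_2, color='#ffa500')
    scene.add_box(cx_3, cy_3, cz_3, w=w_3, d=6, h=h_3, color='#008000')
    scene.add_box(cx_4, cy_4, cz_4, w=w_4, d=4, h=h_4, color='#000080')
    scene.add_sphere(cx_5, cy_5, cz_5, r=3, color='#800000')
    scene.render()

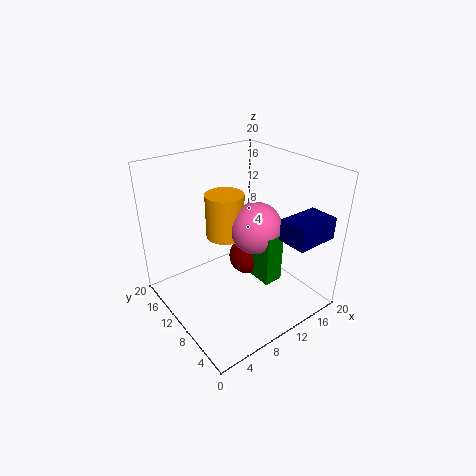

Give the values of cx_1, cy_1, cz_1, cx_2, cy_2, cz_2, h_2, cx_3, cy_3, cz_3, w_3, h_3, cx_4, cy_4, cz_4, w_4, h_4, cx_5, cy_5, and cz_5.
cx_1 = 15, cy_1 = 12, cz_1 = 9, cx_2 = 12, cy_2 = 16, cz_2 = 7, h_2 = 7, cx_3 = 14, cy_3 = 8, cz_3 = 1, w_3 = 3, h_3 = 8, cx_4 = 13, cy_4 = 1, cz_4 = 11, w_4 = 6, h_4 = 3, cx_5 = 15, cy_5 = 14, cz_5 = 3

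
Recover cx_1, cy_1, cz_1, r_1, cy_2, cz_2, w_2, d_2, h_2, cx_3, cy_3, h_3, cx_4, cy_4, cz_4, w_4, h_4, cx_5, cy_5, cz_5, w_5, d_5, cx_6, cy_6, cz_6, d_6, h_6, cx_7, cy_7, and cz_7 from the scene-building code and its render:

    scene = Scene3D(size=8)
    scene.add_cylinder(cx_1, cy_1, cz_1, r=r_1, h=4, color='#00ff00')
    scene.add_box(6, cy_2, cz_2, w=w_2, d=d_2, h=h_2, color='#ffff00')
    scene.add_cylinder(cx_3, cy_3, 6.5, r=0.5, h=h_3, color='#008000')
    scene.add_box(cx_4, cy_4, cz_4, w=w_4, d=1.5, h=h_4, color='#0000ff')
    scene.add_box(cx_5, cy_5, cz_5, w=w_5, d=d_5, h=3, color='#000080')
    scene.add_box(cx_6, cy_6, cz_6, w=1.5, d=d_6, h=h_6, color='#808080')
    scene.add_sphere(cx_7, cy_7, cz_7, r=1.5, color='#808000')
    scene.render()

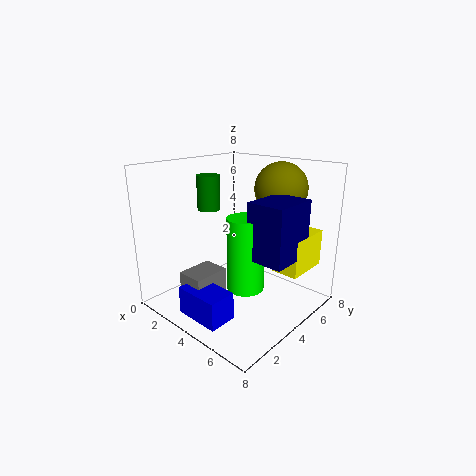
cx_1 = 5; cy_1 = 3.5; cz_1 = 1.5; r_1 = 1; cy_2 = 4.5; cz_2 = 2.5; w_2 = 1.5; d_2 = 2.5; h_2 = 2; cx_3 = 5; cy_3 = 1; h_3 = 1.5; cx_4 = 3; cy_4 = 0.5; cz_4 = 0.5; w_4 = 2.5; h_4 = 1.5; cx_5 = 5.5; cy_5 = 3; cz_5 = 3.5; w_5 = 2; d_5 = 2.5; cx_6 = 2.5; cy_6 = 1; cz_6 = 1; d_6 = 2; h_6 = 1.5; cx_7 = 5; cy_7 = 6.5; cz_7 = 6.5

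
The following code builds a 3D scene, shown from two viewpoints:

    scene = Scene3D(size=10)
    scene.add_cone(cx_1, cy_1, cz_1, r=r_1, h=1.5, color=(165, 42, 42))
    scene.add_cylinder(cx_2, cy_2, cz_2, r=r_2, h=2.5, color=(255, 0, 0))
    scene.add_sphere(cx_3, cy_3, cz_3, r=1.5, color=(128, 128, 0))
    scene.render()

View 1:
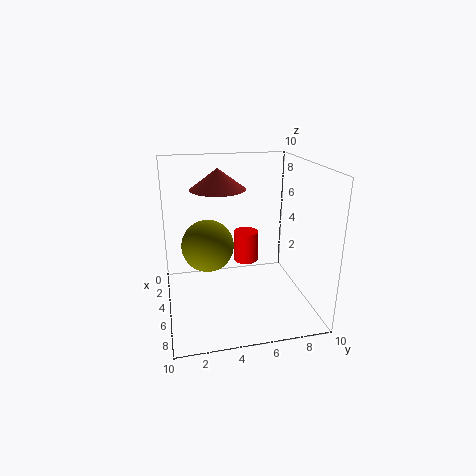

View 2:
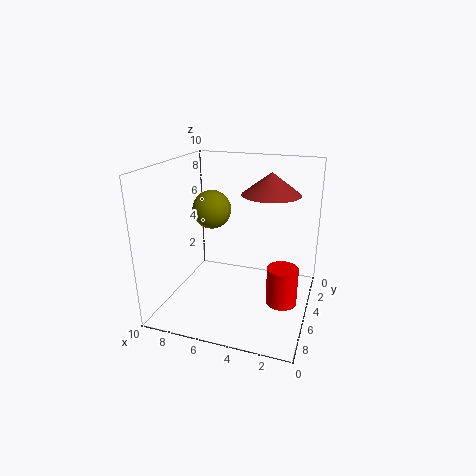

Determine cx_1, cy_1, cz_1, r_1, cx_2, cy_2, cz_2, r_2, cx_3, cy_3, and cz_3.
cx_1 = 3; cy_1 = 4; cz_1 = 8; r_1 = 2; cx_2 = 1.5; cy_2 = 6.5; cz_2 = 1.5; r_2 = 1; cx_3 = 8; cy_3 = 2.5; cz_3 = 6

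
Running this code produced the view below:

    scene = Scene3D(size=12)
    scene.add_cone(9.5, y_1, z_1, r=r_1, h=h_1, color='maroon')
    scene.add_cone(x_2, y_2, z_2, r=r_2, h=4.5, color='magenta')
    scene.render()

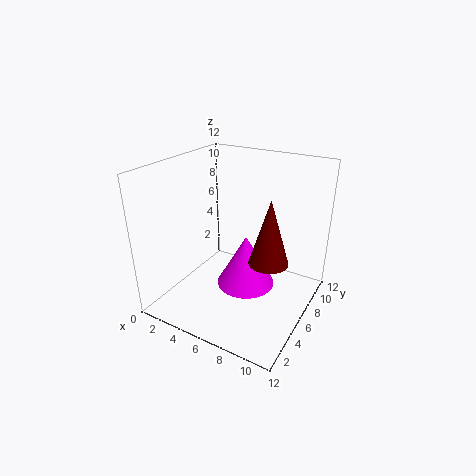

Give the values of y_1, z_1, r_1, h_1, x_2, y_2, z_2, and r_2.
y_1 = 4.5, z_1 = 5.5, r_1 = 1.5, h_1 = 5, x_2 = 6.5, y_2 = 6.5, z_2 = 1.5, r_2 = 2.5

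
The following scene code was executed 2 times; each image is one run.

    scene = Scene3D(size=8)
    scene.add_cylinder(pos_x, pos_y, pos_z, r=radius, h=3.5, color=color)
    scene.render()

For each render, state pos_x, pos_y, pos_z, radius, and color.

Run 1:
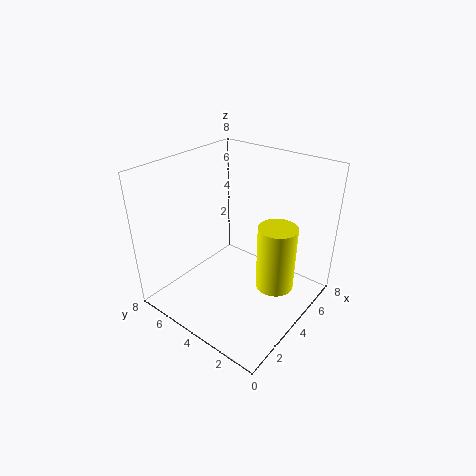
pos_x = 4
pos_y = 1.5
pos_z = 2
radius = 1
color = 'yellow'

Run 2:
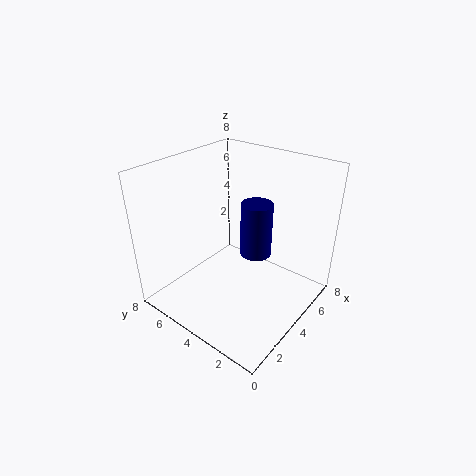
pos_x = 6.5
pos_y = 4.5
pos_z = 1.5
radius = 1
color = 'navy'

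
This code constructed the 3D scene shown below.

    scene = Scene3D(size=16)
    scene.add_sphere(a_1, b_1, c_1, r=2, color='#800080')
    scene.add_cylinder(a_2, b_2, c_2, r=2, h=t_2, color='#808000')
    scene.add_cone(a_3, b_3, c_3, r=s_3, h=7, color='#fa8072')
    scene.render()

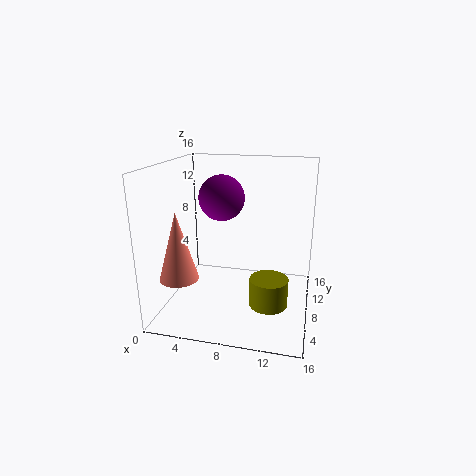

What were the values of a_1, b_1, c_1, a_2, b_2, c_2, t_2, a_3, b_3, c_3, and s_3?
a_1 = 8; b_1 = 2; c_1 = 14; a_2 = 12; b_2 = 5; c_2 = 2; t_2 = 3; a_3 = 3; b_3 = 3; c_3 = 5; s_3 = 2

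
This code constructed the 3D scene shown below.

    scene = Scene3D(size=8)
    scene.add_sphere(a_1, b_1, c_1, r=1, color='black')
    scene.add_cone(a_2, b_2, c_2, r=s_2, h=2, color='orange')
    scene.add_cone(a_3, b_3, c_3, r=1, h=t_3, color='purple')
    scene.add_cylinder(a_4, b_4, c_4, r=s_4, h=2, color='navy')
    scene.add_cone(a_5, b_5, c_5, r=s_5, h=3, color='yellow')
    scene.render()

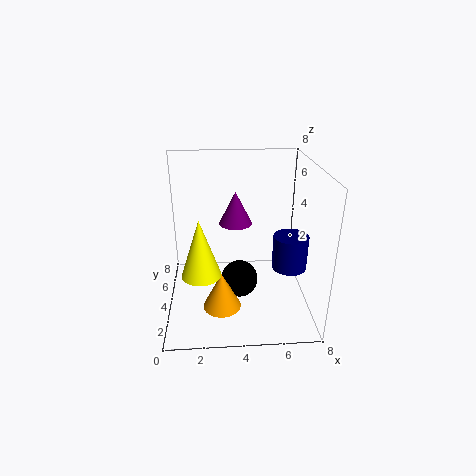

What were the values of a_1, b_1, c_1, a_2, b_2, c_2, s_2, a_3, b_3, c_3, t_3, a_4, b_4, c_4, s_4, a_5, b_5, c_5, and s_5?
a_1 = 4
b_1 = 3
c_1 = 2
a_2 = 3
b_2 = 2
c_2 = 1
s_2 = 1
a_3 = 4
b_3 = 6
c_3 = 4
t_3 = 2
a_4 = 7
b_4 = 4
c_4 = 2
s_4 = 1
a_5 = 2
b_5 = 2
c_5 = 3
s_5 = 1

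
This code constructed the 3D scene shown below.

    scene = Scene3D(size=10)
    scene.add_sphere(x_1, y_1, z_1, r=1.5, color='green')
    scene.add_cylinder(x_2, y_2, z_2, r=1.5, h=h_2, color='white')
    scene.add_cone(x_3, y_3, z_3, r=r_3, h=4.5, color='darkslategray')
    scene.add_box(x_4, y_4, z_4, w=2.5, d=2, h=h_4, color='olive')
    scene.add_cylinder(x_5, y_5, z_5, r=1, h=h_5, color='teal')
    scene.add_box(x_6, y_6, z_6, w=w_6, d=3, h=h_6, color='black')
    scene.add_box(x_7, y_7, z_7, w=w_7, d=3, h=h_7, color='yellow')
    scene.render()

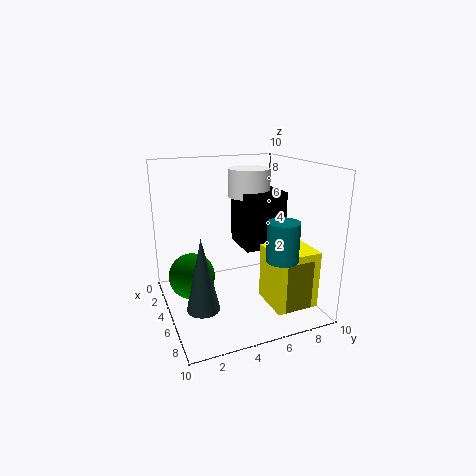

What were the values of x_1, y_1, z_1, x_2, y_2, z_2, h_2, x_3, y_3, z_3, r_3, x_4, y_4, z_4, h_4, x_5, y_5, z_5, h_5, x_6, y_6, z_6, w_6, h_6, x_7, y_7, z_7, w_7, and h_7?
x_1 = 5.5; y_1 = 1.5; z_1 = 3; x_2 = 3.5; y_2 = 6.5; z_2 = 7.5; h_2 = 2; x_3 = 8; y_3 = 1.5; z_3 = 2; r_3 = 1; x_4 = 6; y_4 = 7; z_4 = 0.5; h_4 = 3.5; x_5 = 8.5; y_5 = 6.5; z_5 = 4.5; h_5 = 2.5; x_6 = 2.5; y_6 = 5.5; z_6 = 4; w_6 = 3; h_6 = 4; x_7 = 5.5; y_7 = 6.5; z_7 = 0.5; w_7 = 3; h_7 = 4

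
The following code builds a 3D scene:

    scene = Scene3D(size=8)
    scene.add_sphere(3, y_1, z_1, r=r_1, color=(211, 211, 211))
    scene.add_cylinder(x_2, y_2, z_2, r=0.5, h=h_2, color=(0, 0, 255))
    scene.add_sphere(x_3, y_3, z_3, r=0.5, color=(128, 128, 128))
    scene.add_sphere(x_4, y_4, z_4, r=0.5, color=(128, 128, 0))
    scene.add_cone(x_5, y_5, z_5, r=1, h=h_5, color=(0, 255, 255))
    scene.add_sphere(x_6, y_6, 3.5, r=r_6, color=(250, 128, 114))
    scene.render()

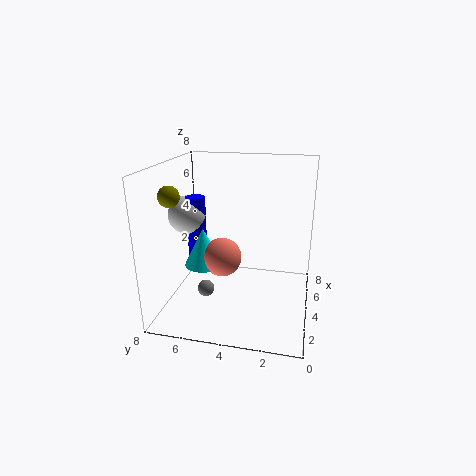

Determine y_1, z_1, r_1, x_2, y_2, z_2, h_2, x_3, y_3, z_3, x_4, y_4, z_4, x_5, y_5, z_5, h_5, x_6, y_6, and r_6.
y_1 = 6.5, z_1 = 5.5, r_1 = 1, x_2 = 3, y_2 = 6, z_2 = 3, h_2 = 3.5, x_3 = 4, y_3 = 6, z_3 = 0.5, x_4 = 1, y_4 = 6.5, z_4 = 7, x_5 = 2.5, y_5 = 5.5, z_5 = 3, h_5 = 2, x_6 = 2.5, y_6 = 4.5, r_6 = 1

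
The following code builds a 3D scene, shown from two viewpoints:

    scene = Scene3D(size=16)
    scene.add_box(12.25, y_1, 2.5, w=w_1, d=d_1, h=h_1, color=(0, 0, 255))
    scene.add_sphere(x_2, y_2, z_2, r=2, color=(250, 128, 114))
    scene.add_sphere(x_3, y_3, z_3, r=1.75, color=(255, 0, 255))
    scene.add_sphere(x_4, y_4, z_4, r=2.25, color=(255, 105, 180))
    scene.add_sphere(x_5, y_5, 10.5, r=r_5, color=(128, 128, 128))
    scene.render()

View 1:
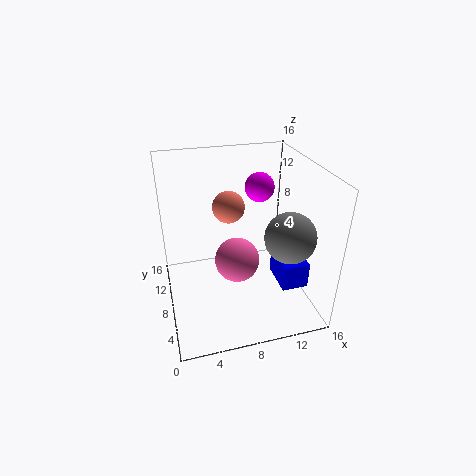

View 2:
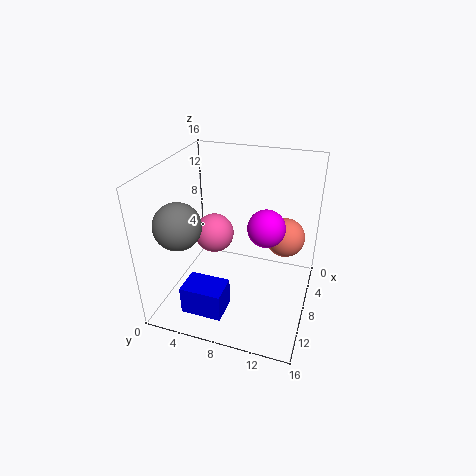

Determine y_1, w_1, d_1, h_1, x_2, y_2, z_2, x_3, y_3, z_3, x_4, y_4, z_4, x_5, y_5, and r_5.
y_1 = 4.25, w_1 = 3, d_1 = 4.25, h_1 = 3, x_2 = 8.25, y_2 = 13.25, z_2 = 9.25, x_3 = 11.75, y_3 = 12, z_3 = 12, x_4 = 7, y_4 = 4.75, z_4 = 7.5, x_5 = 11.75, y_5 = 2.75, r_5 = 2.5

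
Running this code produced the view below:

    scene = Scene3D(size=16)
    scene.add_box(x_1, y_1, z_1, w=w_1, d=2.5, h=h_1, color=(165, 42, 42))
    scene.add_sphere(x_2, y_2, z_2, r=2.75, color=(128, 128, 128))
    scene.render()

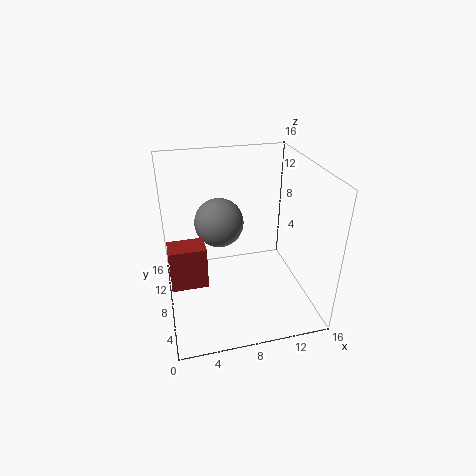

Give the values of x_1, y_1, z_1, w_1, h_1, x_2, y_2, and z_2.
x_1 = 0.25, y_1 = 4.5, z_1 = 4.75, w_1 = 3.75, h_1 = 4.5, x_2 = 6.25, y_2 = 9.75, z_2 = 9.25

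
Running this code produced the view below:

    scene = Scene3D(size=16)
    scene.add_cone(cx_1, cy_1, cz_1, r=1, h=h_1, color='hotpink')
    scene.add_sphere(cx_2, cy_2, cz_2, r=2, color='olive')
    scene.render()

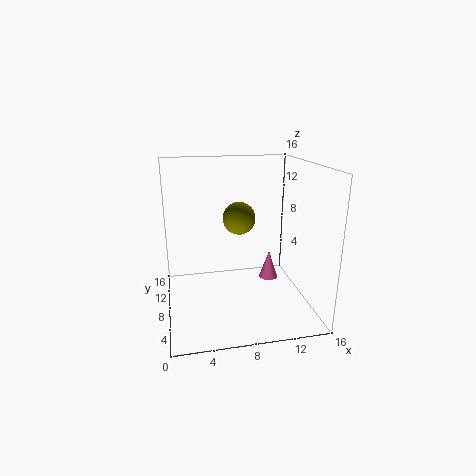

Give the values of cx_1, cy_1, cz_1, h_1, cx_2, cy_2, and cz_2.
cx_1 = 11, cy_1 = 6, cz_1 = 4, h_1 = 3, cx_2 = 9, cy_2 = 12, cz_2 = 9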